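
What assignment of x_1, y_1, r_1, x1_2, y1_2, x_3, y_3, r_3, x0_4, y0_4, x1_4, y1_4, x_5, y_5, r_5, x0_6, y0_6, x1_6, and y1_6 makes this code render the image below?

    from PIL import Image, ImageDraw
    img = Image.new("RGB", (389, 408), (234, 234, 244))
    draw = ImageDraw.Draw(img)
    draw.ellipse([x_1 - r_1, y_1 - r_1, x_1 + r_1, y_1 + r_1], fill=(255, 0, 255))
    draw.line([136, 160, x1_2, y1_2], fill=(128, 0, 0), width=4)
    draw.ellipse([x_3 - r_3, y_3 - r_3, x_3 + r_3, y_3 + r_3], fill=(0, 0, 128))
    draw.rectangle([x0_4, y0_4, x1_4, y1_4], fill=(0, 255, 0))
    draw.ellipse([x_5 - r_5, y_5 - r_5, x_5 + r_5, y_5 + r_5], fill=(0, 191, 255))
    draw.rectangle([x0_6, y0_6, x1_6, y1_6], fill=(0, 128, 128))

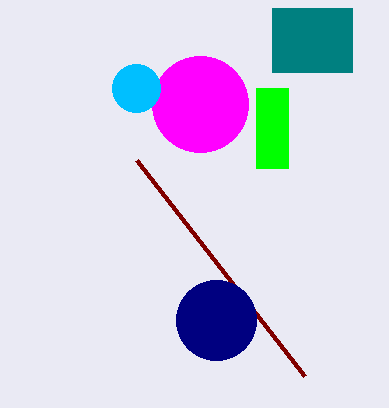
x_1 = 200
y_1 = 104
r_1 = 48
x1_2 = 304
y1_2 = 376
x_3 = 216
y_3 = 320
r_3 = 40
x0_4 = 256
y0_4 = 88
x1_4 = 288
y1_4 = 168
x_5 = 136
y_5 = 88
r_5 = 24
x0_6 = 272
y0_6 = 8
x1_6 = 352
y1_6 = 72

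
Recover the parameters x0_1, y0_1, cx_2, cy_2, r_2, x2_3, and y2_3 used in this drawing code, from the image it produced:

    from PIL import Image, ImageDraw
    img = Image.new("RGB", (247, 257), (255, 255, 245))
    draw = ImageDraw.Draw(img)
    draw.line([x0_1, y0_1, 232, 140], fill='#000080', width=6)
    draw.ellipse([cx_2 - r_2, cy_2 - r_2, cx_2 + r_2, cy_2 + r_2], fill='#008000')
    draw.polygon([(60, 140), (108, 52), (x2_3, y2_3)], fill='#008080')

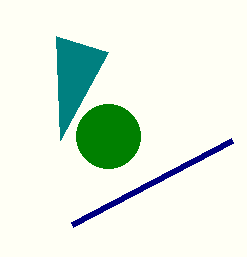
x0_1 = 72; y0_1 = 224; cx_2 = 108; cy_2 = 136; r_2 = 32; x2_3 = 56; y2_3 = 36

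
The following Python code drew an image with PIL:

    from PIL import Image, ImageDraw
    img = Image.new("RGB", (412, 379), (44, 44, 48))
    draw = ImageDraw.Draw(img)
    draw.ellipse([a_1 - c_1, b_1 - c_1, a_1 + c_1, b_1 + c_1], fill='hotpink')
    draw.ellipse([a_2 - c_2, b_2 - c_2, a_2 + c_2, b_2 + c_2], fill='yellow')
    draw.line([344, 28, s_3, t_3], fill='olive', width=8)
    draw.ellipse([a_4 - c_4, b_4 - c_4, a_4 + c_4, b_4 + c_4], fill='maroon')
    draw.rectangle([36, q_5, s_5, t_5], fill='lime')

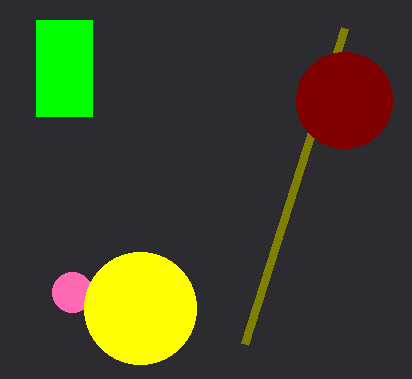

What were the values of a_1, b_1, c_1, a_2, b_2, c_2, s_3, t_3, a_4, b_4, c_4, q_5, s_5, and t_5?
a_1 = 72; b_1 = 292; c_1 = 20; a_2 = 140; b_2 = 308; c_2 = 56; s_3 = 244; t_3 = 344; a_4 = 344; b_4 = 100; c_4 = 48; q_5 = 20; s_5 = 92; t_5 = 116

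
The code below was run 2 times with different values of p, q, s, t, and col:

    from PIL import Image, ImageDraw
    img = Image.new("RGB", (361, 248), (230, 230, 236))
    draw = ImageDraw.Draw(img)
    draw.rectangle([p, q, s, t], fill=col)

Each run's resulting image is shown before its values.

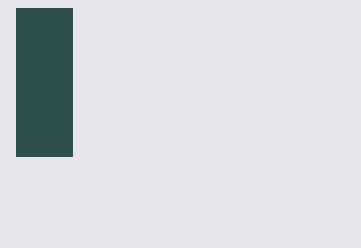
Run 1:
p = 16
q = 8
s = 72
t = 156
col = 'darkslategray'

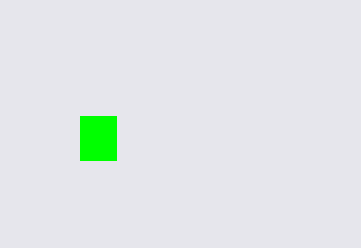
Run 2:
p = 80, q = 116, s = 116, t = 160, col = 'lime'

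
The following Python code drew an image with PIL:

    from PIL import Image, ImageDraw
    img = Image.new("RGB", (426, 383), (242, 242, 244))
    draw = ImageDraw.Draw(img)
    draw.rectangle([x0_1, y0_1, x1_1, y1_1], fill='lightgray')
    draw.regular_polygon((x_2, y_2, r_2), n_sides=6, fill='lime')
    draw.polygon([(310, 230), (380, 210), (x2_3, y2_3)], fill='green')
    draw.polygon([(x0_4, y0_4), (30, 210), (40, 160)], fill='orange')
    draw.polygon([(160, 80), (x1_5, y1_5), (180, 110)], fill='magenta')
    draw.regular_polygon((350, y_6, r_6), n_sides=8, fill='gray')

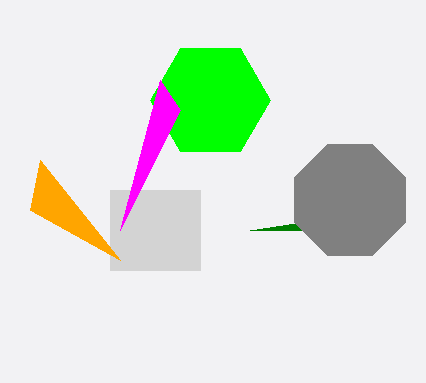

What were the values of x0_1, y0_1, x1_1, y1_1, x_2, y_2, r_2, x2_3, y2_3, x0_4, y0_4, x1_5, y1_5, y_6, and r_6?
x0_1 = 110
y0_1 = 190
x1_1 = 200
y1_1 = 270
x_2 = 210
y_2 = 100
r_2 = 60
x2_3 = 250
y2_3 = 230
x0_4 = 120
y0_4 = 260
x1_5 = 120
y1_5 = 230
y_6 = 200
r_6 = 60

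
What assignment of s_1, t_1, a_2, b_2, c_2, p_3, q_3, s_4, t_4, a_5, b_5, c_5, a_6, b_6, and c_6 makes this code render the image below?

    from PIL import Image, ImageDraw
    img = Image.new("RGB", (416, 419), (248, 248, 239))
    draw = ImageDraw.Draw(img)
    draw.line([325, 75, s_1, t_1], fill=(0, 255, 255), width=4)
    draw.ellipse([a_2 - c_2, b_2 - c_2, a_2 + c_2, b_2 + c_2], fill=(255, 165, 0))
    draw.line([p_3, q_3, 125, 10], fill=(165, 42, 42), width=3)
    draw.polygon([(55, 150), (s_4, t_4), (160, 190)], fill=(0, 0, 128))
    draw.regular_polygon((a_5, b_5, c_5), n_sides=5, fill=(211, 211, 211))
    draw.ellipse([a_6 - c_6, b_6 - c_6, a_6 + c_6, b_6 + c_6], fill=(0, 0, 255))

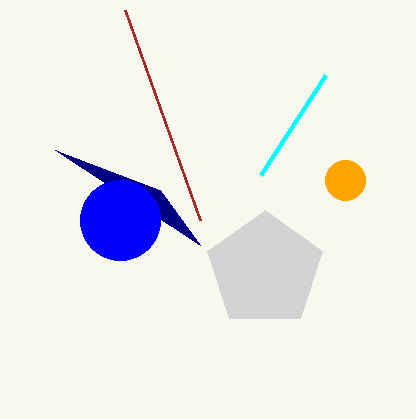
s_1 = 260; t_1 = 175; a_2 = 345; b_2 = 180; c_2 = 20; p_3 = 200; q_3 = 220; s_4 = 200; t_4 = 245; a_5 = 265; b_5 = 270; c_5 = 60; a_6 = 120; b_6 = 220; c_6 = 40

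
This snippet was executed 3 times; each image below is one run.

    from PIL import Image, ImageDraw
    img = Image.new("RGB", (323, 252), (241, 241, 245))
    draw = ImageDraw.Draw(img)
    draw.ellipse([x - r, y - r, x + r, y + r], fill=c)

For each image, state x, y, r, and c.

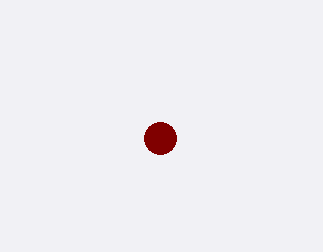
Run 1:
x = 160, y = 138, r = 16, c = 'maroon'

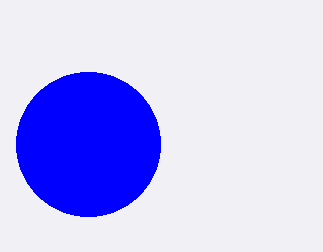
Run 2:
x = 88, y = 144, r = 72, c = 'blue'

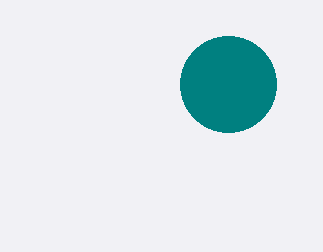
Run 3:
x = 228, y = 84, r = 48, c = 'teal'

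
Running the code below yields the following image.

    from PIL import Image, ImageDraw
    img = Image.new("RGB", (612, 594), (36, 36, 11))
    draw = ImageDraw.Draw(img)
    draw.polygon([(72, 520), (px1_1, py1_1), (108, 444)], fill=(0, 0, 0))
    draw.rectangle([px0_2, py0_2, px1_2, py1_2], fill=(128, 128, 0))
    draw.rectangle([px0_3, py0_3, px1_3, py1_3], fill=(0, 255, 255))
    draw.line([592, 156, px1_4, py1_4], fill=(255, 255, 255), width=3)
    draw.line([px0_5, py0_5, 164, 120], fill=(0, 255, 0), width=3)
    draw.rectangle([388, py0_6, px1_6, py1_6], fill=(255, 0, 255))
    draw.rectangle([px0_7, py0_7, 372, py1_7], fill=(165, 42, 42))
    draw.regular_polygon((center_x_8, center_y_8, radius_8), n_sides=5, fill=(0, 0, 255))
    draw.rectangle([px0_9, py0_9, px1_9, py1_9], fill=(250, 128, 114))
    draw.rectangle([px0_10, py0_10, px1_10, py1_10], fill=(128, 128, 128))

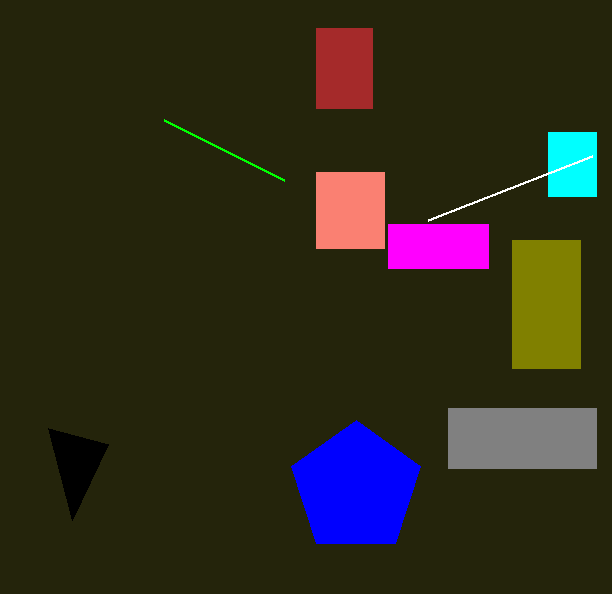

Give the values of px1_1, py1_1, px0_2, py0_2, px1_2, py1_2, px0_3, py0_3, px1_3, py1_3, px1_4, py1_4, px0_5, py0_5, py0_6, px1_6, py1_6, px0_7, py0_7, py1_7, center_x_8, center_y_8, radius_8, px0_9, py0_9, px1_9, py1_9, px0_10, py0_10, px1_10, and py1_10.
px1_1 = 48, py1_1 = 428, px0_2 = 512, py0_2 = 240, px1_2 = 580, py1_2 = 368, px0_3 = 548, py0_3 = 132, px1_3 = 596, py1_3 = 196, px1_4 = 428, py1_4 = 220, px0_5 = 284, py0_5 = 180, py0_6 = 224, px1_6 = 488, py1_6 = 268, px0_7 = 316, py0_7 = 28, py1_7 = 108, center_x_8 = 356, center_y_8 = 488, radius_8 = 68, px0_9 = 316, py0_9 = 172, px1_9 = 384, py1_9 = 248, px0_10 = 448, py0_10 = 408, px1_10 = 596, py1_10 = 468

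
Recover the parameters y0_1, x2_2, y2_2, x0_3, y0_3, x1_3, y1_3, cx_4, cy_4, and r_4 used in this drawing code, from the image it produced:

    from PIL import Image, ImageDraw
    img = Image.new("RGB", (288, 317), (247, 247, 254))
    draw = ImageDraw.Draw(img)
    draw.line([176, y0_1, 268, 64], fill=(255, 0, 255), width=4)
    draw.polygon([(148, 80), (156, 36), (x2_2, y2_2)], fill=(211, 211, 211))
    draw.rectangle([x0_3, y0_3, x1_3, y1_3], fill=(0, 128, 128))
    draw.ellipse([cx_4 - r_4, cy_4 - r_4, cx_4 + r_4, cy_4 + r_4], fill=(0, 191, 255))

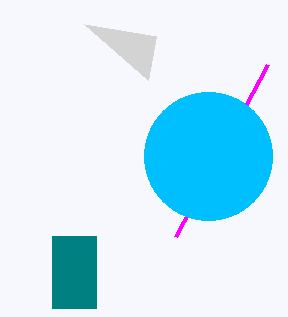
y0_1 = 236; x2_2 = 84; y2_2 = 24; x0_3 = 52; y0_3 = 236; x1_3 = 96; y1_3 = 308; cx_4 = 208; cy_4 = 156; r_4 = 64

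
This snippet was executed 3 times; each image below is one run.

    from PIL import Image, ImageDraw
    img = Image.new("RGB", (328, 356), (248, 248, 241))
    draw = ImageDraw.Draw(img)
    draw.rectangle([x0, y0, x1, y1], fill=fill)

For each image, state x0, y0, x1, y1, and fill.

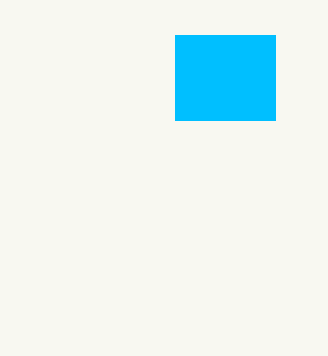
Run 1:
x0 = 175, y0 = 35, x1 = 275, y1 = 120, fill = 'deepskyblue'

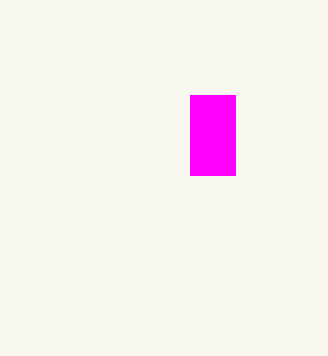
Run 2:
x0 = 190; y0 = 95; x1 = 235; y1 = 175; fill = 'magenta'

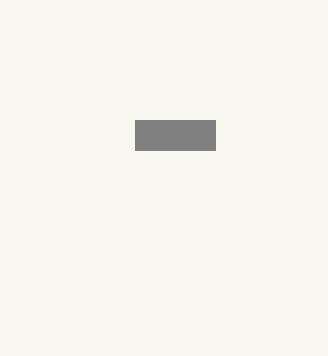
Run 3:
x0 = 135, y0 = 120, x1 = 215, y1 = 150, fill = 'gray'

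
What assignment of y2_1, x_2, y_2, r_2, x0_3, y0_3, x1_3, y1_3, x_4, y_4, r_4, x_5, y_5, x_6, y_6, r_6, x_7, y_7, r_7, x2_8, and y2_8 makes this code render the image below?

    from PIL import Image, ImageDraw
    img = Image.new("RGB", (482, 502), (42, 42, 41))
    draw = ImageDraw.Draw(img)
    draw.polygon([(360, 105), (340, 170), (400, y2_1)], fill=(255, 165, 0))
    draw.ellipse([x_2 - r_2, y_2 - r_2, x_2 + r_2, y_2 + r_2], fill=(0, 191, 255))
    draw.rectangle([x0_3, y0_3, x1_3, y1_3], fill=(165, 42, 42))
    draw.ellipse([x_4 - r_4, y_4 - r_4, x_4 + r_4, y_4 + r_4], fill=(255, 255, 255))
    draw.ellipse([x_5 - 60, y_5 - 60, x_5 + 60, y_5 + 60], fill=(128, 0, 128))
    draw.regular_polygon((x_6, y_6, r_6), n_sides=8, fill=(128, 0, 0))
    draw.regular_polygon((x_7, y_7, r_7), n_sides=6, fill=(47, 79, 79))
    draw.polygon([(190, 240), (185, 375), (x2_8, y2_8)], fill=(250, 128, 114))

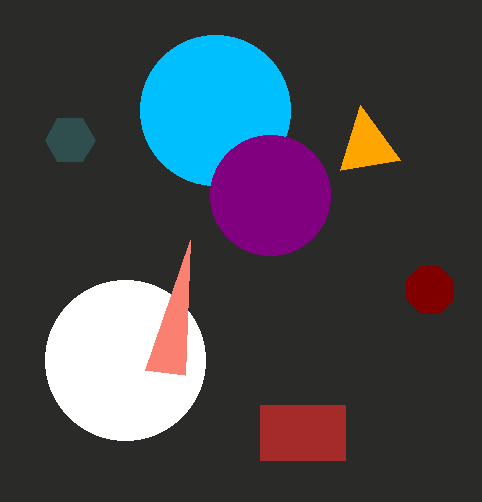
y2_1 = 160, x_2 = 215, y_2 = 110, r_2 = 75, x0_3 = 260, y0_3 = 405, x1_3 = 345, y1_3 = 460, x_4 = 125, y_4 = 360, r_4 = 80, x_5 = 270, y_5 = 195, x_6 = 430, y_6 = 290, r_6 = 25, x_7 = 70, y_7 = 140, r_7 = 25, x2_8 = 145, y2_8 = 370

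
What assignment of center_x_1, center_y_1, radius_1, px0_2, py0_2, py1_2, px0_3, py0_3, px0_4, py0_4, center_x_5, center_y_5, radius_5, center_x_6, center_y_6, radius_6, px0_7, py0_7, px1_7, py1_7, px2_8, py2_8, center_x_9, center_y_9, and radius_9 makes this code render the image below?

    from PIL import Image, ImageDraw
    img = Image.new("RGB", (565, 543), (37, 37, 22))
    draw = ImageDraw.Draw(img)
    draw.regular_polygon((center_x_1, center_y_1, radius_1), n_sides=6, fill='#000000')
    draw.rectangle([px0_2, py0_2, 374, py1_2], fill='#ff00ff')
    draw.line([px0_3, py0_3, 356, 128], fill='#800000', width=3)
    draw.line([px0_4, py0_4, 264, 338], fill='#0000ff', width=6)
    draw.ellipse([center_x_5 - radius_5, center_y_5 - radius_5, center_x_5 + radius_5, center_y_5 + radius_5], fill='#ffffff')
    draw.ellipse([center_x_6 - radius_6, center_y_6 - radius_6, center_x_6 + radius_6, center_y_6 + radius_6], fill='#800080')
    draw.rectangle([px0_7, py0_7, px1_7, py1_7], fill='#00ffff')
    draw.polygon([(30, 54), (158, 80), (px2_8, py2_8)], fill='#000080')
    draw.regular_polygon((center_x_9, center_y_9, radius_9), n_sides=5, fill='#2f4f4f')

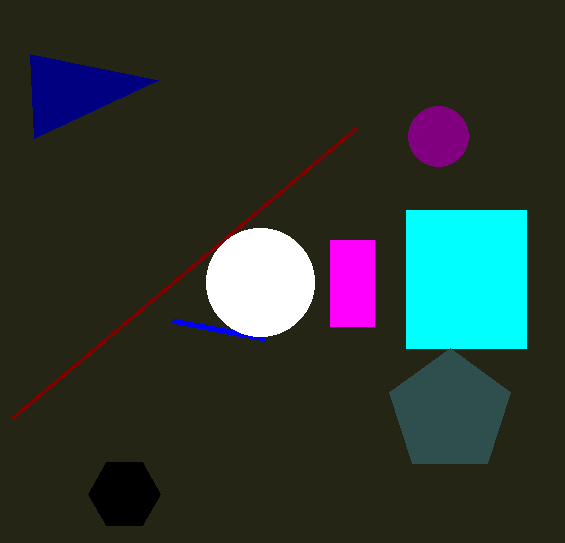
center_x_1 = 124
center_y_1 = 494
radius_1 = 36
px0_2 = 330
py0_2 = 240
py1_2 = 326
px0_3 = 12
py0_3 = 418
px0_4 = 172
py0_4 = 320
center_x_5 = 260
center_y_5 = 282
radius_5 = 54
center_x_6 = 438
center_y_6 = 136
radius_6 = 30
px0_7 = 406
py0_7 = 210
px1_7 = 526
py1_7 = 348
px2_8 = 34
py2_8 = 138
center_x_9 = 450
center_y_9 = 412
radius_9 = 64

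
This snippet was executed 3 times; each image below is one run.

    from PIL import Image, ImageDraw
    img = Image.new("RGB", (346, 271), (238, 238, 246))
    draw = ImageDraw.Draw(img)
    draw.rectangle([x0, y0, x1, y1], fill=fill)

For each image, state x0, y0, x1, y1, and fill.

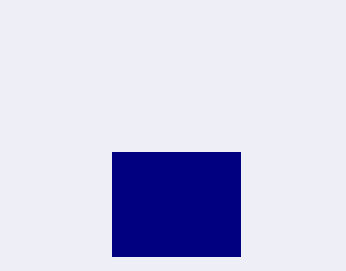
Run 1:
x0 = 112; y0 = 152; x1 = 240; y1 = 256; fill = 'navy'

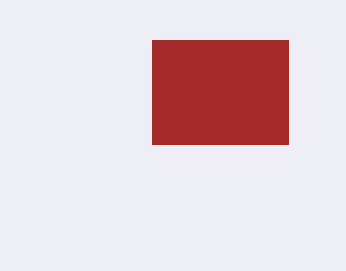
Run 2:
x0 = 152, y0 = 40, x1 = 288, y1 = 144, fill = 'brown'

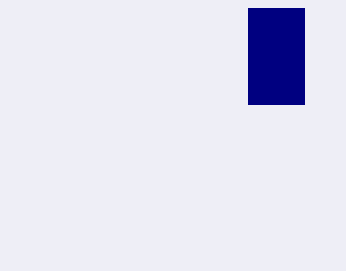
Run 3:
x0 = 248
y0 = 8
x1 = 304
y1 = 104
fill = 'navy'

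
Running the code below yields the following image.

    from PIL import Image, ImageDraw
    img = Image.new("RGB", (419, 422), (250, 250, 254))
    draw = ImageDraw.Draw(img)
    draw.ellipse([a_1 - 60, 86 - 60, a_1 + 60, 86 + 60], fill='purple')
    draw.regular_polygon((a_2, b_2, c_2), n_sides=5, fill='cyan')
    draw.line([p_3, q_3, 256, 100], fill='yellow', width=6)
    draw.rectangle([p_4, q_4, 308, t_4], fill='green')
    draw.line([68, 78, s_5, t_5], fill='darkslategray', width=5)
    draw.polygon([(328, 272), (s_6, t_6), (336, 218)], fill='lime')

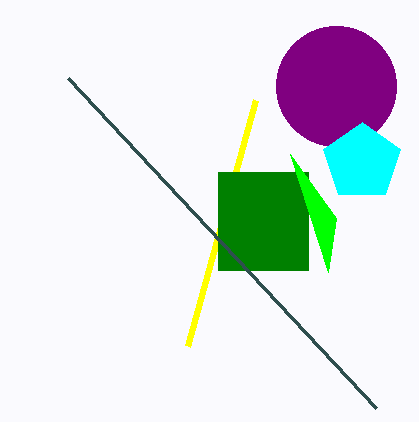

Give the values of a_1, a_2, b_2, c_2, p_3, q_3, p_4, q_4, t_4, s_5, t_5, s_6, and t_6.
a_1 = 336, a_2 = 362, b_2 = 162, c_2 = 40, p_3 = 188, q_3 = 346, p_4 = 218, q_4 = 172, t_4 = 270, s_5 = 376, t_5 = 408, s_6 = 290, t_6 = 154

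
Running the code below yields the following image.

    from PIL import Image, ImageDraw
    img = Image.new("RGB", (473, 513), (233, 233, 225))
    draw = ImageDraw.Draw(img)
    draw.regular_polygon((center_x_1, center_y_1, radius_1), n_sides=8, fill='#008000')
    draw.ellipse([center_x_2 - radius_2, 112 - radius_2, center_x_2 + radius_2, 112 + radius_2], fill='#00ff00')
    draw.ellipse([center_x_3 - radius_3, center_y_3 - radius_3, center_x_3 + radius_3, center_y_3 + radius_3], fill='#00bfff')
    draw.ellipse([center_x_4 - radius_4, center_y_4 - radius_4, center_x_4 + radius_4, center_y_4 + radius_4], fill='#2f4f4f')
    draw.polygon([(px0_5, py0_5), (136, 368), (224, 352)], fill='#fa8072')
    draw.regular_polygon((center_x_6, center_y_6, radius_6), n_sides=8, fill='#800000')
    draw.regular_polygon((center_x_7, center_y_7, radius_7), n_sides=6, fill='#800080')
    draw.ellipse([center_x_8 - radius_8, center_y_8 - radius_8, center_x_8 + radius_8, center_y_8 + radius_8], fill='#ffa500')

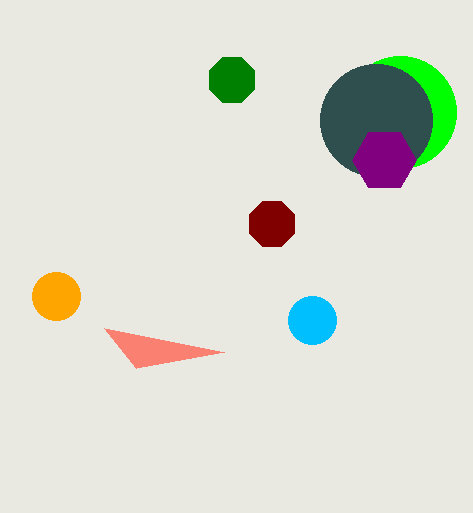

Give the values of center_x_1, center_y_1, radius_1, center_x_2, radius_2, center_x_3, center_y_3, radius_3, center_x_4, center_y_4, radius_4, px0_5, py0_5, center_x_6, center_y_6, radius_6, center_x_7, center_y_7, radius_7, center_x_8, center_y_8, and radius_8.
center_x_1 = 232, center_y_1 = 80, radius_1 = 24, center_x_2 = 400, radius_2 = 56, center_x_3 = 312, center_y_3 = 320, radius_3 = 24, center_x_4 = 376, center_y_4 = 120, radius_4 = 56, px0_5 = 104, py0_5 = 328, center_x_6 = 272, center_y_6 = 224, radius_6 = 24, center_x_7 = 384, center_y_7 = 160, radius_7 = 32, center_x_8 = 56, center_y_8 = 296, radius_8 = 24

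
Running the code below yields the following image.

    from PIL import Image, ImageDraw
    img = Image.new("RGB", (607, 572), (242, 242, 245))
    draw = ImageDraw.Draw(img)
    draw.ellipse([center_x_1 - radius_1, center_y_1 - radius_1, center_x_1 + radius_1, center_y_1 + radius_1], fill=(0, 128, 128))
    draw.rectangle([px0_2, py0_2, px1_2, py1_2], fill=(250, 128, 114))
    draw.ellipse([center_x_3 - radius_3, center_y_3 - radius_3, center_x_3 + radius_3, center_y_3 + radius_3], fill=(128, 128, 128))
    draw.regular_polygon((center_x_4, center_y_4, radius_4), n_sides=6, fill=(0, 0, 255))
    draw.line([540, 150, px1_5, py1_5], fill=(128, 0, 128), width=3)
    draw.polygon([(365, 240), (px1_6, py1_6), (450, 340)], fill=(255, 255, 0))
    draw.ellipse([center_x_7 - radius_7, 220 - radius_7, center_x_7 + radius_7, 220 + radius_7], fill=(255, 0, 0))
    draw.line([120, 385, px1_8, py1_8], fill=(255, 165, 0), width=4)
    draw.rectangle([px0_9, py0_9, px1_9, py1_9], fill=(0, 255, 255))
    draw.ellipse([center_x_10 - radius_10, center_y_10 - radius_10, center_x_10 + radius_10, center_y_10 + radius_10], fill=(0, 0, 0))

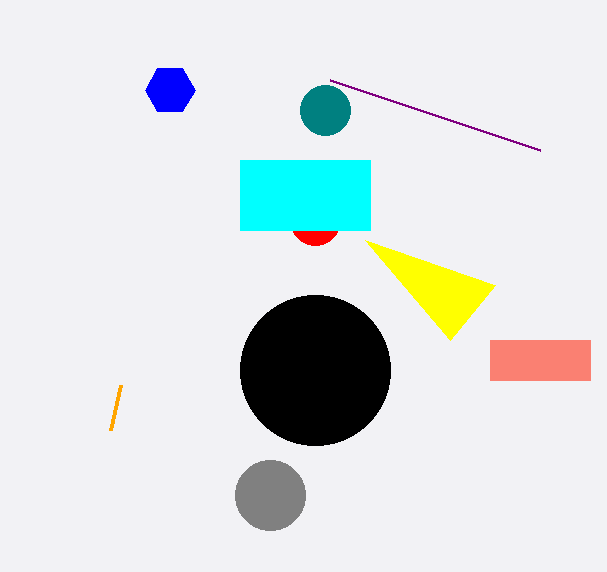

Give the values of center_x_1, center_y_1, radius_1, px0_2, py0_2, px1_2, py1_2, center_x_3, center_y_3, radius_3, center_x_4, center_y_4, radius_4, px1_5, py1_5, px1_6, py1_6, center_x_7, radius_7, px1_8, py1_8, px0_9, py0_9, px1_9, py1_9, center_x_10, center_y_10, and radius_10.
center_x_1 = 325
center_y_1 = 110
radius_1 = 25
px0_2 = 490
py0_2 = 340
px1_2 = 590
py1_2 = 380
center_x_3 = 270
center_y_3 = 495
radius_3 = 35
center_x_4 = 170
center_y_4 = 90
radius_4 = 25
px1_5 = 330
py1_5 = 80
px1_6 = 495
py1_6 = 285
center_x_7 = 315
radius_7 = 25
px1_8 = 110
py1_8 = 430
px0_9 = 240
py0_9 = 160
px1_9 = 370
py1_9 = 230
center_x_10 = 315
center_y_10 = 370
radius_10 = 75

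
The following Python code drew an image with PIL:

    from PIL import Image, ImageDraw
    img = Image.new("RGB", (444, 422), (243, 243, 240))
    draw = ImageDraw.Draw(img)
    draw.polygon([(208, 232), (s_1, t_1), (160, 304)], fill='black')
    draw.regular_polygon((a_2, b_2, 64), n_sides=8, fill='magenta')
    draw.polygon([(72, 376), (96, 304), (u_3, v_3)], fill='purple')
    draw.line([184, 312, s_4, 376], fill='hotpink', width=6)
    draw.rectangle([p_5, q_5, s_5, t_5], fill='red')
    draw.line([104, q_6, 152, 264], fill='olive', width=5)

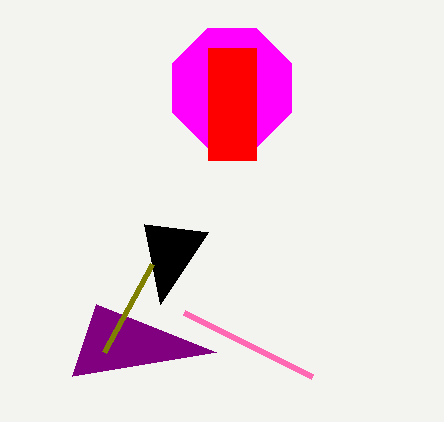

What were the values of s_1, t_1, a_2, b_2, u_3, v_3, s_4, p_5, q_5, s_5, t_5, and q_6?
s_1 = 144
t_1 = 224
a_2 = 232
b_2 = 88
u_3 = 216
v_3 = 352
s_4 = 312
p_5 = 208
q_5 = 48
s_5 = 256
t_5 = 160
q_6 = 352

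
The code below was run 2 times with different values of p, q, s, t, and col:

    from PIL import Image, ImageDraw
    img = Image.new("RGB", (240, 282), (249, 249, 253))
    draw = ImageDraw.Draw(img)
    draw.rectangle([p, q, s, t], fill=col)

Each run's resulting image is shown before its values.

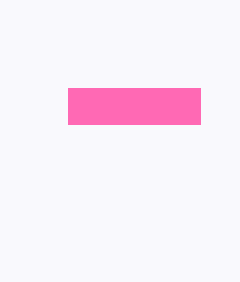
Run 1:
p = 68
q = 88
s = 200
t = 124
col = 'hotpink'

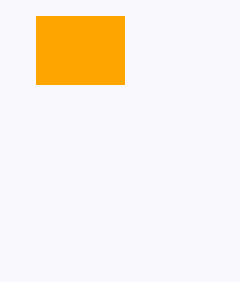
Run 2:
p = 36; q = 16; s = 124; t = 84; col = 'orange'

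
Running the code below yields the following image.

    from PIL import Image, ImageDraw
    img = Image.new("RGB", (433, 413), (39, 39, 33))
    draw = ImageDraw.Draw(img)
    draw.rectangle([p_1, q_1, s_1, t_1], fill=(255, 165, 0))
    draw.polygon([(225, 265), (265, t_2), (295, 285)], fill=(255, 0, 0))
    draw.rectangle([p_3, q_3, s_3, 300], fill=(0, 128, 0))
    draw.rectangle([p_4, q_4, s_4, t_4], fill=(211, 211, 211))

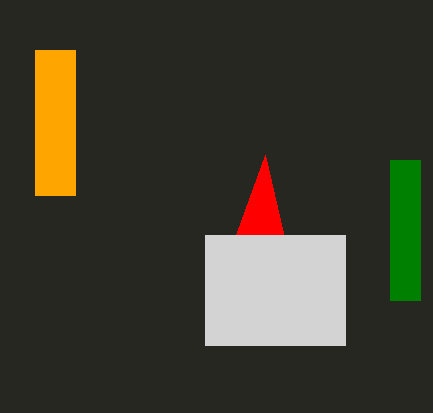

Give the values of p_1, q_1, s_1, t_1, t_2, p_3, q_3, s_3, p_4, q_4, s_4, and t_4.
p_1 = 35; q_1 = 50; s_1 = 75; t_1 = 195; t_2 = 155; p_3 = 390; q_3 = 160; s_3 = 420; p_4 = 205; q_4 = 235; s_4 = 345; t_4 = 345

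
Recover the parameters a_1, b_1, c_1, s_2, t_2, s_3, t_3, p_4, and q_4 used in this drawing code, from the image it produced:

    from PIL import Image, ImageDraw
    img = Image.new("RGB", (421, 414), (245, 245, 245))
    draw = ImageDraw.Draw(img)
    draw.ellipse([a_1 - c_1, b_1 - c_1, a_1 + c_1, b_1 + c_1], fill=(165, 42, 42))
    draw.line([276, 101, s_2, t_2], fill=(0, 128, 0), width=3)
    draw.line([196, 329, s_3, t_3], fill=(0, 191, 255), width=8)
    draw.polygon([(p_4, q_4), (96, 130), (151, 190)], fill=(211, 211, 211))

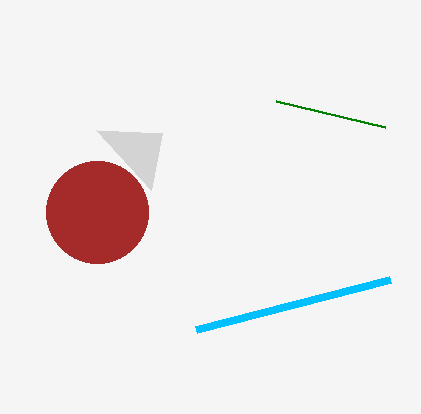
a_1 = 97, b_1 = 212, c_1 = 51, s_2 = 385, t_2 = 127, s_3 = 390, t_3 = 279, p_4 = 162, q_4 = 133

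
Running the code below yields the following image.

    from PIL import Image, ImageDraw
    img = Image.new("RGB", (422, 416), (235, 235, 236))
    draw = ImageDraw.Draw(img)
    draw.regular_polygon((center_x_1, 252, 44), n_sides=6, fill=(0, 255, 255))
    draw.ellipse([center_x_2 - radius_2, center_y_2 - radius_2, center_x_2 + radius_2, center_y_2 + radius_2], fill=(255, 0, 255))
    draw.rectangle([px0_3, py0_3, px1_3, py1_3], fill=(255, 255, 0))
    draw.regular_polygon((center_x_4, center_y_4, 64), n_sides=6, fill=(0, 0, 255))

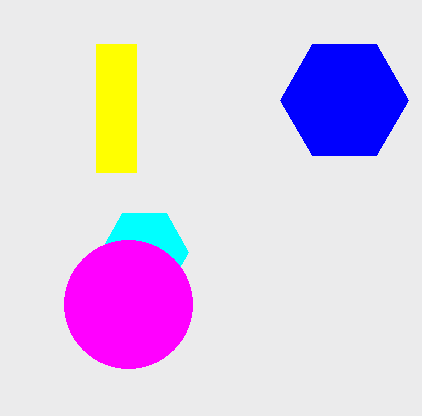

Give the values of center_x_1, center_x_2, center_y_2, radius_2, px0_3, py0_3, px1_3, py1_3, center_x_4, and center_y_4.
center_x_1 = 144, center_x_2 = 128, center_y_2 = 304, radius_2 = 64, px0_3 = 96, py0_3 = 44, px1_3 = 136, py1_3 = 172, center_x_4 = 344, center_y_4 = 100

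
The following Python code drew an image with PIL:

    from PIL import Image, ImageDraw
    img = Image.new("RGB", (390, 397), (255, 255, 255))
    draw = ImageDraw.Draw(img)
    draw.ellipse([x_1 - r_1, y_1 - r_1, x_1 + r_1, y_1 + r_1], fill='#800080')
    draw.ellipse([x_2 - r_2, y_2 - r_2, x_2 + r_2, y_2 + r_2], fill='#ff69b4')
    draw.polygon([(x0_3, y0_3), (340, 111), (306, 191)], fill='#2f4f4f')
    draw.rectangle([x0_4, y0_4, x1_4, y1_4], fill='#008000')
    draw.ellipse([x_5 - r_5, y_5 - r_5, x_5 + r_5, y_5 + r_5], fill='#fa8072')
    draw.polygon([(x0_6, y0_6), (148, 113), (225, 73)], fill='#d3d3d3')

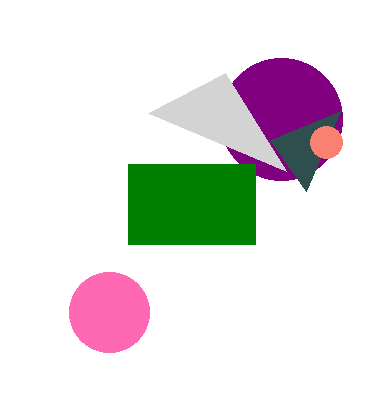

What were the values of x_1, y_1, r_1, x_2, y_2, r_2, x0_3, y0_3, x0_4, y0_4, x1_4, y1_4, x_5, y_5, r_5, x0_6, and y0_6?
x_1 = 281; y_1 = 119; r_1 = 61; x_2 = 109; y_2 = 312; r_2 = 40; x0_3 = 270; y0_3 = 140; x0_4 = 128; y0_4 = 164; x1_4 = 255; y1_4 = 244; x_5 = 326; y_5 = 142; r_5 = 16; x0_6 = 286; y0_6 = 171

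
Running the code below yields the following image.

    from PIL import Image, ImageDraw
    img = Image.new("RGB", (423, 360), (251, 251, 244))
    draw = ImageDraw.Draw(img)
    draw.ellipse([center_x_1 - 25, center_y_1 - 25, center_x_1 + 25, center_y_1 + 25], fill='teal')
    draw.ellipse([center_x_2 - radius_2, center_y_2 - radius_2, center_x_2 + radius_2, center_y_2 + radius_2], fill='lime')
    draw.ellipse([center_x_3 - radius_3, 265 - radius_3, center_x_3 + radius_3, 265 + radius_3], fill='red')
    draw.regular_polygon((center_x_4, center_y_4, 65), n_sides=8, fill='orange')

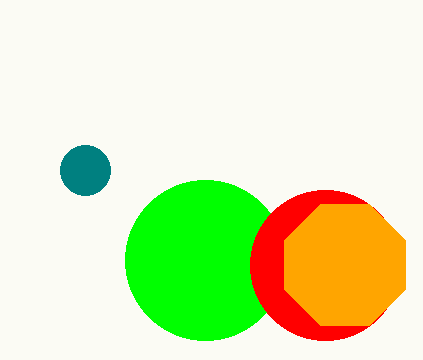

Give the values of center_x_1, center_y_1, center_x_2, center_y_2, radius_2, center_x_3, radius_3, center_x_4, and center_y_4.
center_x_1 = 85; center_y_1 = 170; center_x_2 = 205; center_y_2 = 260; radius_2 = 80; center_x_3 = 325; radius_3 = 75; center_x_4 = 345; center_y_4 = 265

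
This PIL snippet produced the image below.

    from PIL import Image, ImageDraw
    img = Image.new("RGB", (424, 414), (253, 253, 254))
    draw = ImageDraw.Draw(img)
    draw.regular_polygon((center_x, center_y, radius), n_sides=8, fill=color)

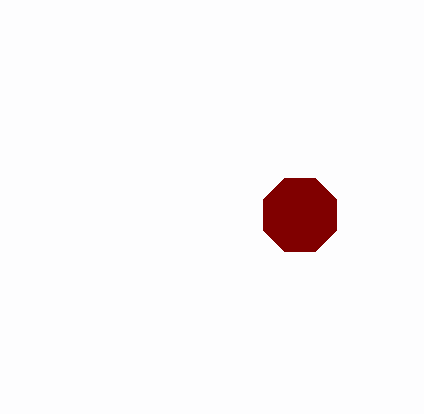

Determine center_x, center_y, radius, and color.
center_x = 300, center_y = 215, radius = 40, color = 'maroon'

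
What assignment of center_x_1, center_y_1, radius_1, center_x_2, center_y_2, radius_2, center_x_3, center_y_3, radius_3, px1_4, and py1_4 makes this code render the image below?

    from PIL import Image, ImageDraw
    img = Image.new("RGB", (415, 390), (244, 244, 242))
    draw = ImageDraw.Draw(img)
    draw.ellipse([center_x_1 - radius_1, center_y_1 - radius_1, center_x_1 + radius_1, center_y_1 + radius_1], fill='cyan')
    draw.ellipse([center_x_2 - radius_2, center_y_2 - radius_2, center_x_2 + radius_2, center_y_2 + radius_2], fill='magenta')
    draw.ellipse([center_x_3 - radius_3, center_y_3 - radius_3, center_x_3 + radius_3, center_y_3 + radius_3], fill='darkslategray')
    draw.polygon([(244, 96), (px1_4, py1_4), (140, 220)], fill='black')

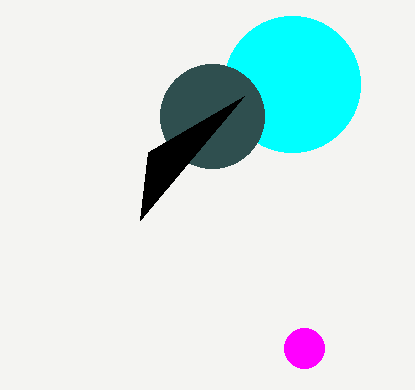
center_x_1 = 292, center_y_1 = 84, radius_1 = 68, center_x_2 = 304, center_y_2 = 348, radius_2 = 20, center_x_3 = 212, center_y_3 = 116, radius_3 = 52, px1_4 = 148, py1_4 = 152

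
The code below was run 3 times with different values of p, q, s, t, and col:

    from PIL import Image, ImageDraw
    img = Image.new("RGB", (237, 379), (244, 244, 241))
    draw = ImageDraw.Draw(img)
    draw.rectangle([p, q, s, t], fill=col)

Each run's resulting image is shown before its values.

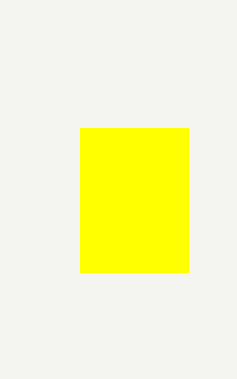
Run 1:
p = 80
q = 128
s = 188
t = 272
col = 'yellow'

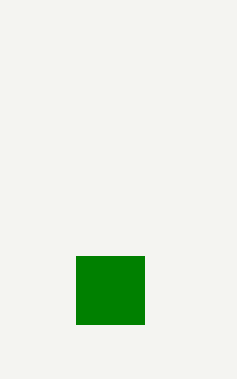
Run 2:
p = 76; q = 256; s = 144; t = 324; col = 'green'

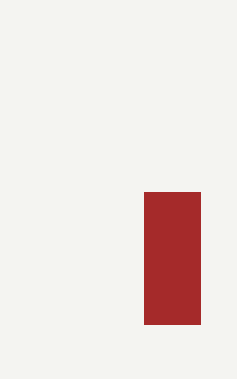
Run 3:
p = 144
q = 192
s = 200
t = 324
col = 'brown'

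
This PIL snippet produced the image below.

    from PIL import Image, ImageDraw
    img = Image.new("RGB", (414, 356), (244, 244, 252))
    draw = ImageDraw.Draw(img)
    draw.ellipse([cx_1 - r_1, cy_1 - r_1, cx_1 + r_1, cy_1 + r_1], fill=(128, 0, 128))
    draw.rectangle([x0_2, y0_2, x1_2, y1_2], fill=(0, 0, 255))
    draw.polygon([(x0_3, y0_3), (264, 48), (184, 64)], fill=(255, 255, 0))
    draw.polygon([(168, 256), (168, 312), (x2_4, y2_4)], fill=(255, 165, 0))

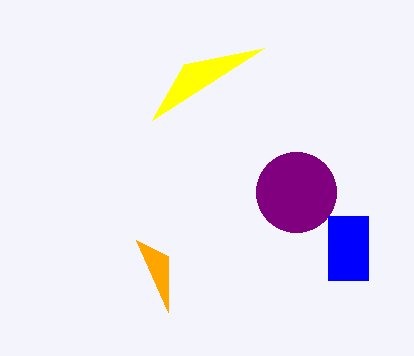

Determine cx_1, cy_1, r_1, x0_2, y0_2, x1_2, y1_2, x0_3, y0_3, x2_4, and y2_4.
cx_1 = 296, cy_1 = 192, r_1 = 40, x0_2 = 328, y0_2 = 216, x1_2 = 368, y1_2 = 280, x0_3 = 152, y0_3 = 120, x2_4 = 136, y2_4 = 240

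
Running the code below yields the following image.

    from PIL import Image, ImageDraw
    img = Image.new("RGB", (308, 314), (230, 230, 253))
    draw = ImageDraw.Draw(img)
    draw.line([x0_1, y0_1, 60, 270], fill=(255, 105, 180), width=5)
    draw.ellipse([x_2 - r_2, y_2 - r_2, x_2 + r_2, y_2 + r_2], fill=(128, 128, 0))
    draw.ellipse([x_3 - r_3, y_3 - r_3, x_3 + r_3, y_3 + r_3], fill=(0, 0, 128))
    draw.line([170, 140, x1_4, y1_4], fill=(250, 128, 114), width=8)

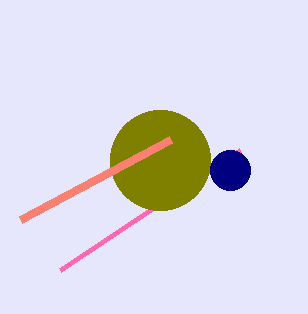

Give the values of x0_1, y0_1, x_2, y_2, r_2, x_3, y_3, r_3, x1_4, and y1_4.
x0_1 = 240, y0_1 = 150, x_2 = 160, y_2 = 160, r_2 = 50, x_3 = 230, y_3 = 170, r_3 = 20, x1_4 = 20, y1_4 = 220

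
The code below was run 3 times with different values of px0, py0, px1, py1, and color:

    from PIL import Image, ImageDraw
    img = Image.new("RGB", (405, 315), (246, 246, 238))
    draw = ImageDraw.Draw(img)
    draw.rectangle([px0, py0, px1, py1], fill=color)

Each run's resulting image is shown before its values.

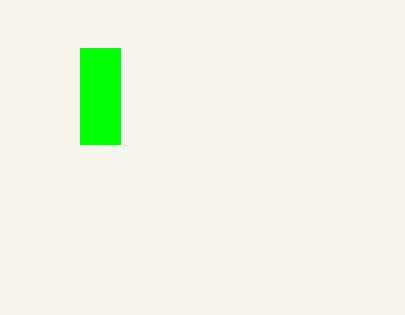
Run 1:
px0 = 80
py0 = 48
px1 = 120
py1 = 144
color = 'lime'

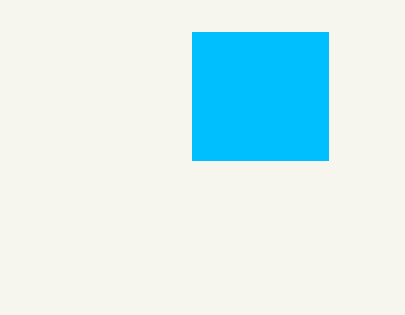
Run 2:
px0 = 192
py0 = 32
px1 = 328
py1 = 160
color = 'deepskyblue'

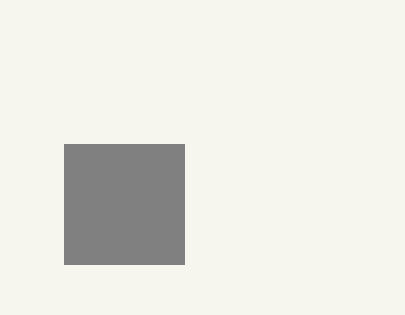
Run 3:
px0 = 64
py0 = 144
px1 = 184
py1 = 264
color = 'gray'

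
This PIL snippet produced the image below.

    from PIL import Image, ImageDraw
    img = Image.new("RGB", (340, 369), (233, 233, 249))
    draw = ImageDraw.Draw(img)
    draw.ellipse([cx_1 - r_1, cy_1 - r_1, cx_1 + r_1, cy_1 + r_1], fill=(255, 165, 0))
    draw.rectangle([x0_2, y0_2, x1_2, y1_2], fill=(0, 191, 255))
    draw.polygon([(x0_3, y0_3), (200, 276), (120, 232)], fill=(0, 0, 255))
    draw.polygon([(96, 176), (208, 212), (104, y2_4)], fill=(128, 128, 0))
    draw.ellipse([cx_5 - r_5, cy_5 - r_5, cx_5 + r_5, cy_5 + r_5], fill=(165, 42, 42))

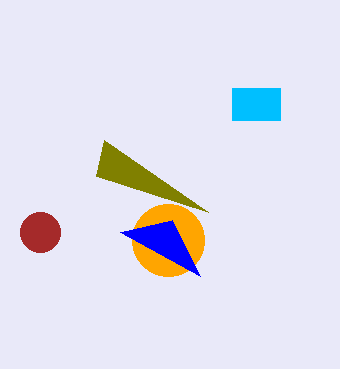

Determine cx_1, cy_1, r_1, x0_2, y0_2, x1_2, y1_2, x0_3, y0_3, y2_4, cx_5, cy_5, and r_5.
cx_1 = 168; cy_1 = 240; r_1 = 36; x0_2 = 232; y0_2 = 88; x1_2 = 280; y1_2 = 120; x0_3 = 172; y0_3 = 220; y2_4 = 140; cx_5 = 40; cy_5 = 232; r_5 = 20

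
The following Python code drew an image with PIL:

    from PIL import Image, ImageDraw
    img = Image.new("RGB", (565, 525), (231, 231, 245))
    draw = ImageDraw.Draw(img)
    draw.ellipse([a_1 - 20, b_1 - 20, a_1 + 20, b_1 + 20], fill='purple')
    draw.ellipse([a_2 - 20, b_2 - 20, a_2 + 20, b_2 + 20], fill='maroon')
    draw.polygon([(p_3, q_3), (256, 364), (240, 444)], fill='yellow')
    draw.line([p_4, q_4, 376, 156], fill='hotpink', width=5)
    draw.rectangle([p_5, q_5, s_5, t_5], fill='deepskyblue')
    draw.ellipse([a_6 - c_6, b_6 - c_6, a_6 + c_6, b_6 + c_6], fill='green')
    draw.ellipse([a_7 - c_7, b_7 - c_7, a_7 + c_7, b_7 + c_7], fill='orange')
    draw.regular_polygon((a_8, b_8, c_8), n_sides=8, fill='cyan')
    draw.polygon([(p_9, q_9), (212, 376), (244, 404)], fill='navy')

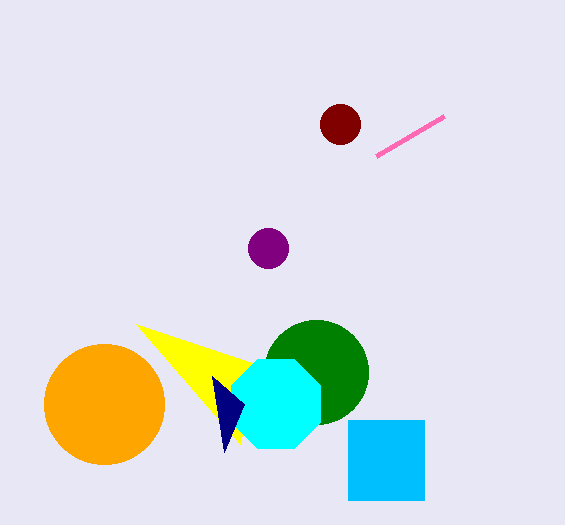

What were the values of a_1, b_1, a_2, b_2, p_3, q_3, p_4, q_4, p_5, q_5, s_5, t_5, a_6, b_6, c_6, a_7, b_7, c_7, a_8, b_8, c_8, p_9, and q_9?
a_1 = 268
b_1 = 248
a_2 = 340
b_2 = 124
p_3 = 136
q_3 = 324
p_4 = 444
q_4 = 116
p_5 = 348
q_5 = 420
s_5 = 424
t_5 = 500
a_6 = 316
b_6 = 372
c_6 = 52
a_7 = 104
b_7 = 404
c_7 = 60
a_8 = 276
b_8 = 404
c_8 = 48
p_9 = 224
q_9 = 452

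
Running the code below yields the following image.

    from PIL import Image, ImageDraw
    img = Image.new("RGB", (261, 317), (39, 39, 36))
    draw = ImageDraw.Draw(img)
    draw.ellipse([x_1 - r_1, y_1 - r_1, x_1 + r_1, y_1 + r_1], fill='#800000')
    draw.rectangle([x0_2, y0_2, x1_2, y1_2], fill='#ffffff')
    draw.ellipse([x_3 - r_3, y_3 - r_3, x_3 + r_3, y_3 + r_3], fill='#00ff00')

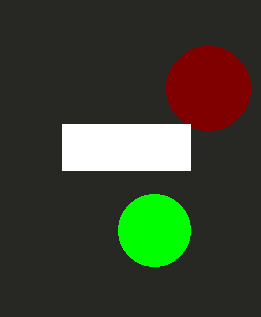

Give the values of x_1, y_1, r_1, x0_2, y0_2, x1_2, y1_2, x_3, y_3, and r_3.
x_1 = 208, y_1 = 88, r_1 = 42, x0_2 = 62, y0_2 = 124, x1_2 = 190, y1_2 = 170, x_3 = 154, y_3 = 230, r_3 = 36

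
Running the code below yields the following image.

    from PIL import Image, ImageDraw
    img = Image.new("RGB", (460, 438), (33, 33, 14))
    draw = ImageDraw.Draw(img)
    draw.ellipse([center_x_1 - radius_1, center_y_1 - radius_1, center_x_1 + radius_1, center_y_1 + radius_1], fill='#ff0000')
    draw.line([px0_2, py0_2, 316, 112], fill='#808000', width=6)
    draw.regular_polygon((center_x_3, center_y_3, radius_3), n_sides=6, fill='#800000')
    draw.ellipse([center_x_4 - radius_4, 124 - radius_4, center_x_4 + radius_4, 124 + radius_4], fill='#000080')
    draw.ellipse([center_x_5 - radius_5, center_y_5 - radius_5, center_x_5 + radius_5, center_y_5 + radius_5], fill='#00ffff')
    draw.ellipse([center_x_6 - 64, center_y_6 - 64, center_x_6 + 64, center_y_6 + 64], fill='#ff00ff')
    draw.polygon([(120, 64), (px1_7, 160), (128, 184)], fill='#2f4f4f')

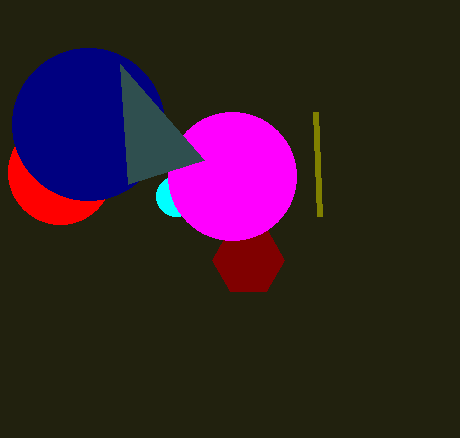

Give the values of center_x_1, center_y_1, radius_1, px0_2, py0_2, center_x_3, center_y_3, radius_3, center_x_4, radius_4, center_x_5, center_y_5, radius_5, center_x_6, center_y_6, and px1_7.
center_x_1 = 60; center_y_1 = 172; radius_1 = 52; px0_2 = 320; py0_2 = 216; center_x_3 = 248; center_y_3 = 260; radius_3 = 36; center_x_4 = 88; radius_4 = 76; center_x_5 = 176; center_y_5 = 196; radius_5 = 20; center_x_6 = 232; center_y_6 = 176; px1_7 = 204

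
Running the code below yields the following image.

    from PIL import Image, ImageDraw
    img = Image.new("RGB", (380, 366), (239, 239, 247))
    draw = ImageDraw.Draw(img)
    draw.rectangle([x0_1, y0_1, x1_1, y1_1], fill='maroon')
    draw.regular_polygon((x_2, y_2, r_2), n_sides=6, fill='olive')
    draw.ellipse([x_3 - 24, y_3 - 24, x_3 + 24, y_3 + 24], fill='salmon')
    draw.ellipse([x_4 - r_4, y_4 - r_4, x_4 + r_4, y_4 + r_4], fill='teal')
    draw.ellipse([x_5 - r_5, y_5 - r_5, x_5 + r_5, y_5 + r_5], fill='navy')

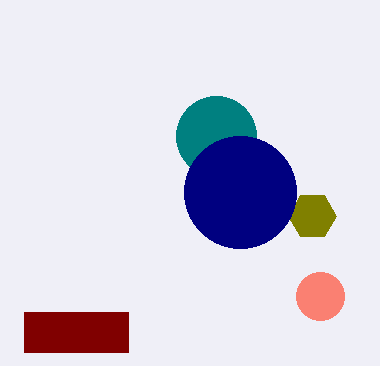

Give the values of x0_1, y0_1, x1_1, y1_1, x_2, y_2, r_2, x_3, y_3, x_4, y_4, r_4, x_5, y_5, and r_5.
x0_1 = 24
y0_1 = 312
x1_1 = 128
y1_1 = 352
x_2 = 312
y_2 = 216
r_2 = 24
x_3 = 320
y_3 = 296
x_4 = 216
y_4 = 136
r_4 = 40
x_5 = 240
y_5 = 192
r_5 = 56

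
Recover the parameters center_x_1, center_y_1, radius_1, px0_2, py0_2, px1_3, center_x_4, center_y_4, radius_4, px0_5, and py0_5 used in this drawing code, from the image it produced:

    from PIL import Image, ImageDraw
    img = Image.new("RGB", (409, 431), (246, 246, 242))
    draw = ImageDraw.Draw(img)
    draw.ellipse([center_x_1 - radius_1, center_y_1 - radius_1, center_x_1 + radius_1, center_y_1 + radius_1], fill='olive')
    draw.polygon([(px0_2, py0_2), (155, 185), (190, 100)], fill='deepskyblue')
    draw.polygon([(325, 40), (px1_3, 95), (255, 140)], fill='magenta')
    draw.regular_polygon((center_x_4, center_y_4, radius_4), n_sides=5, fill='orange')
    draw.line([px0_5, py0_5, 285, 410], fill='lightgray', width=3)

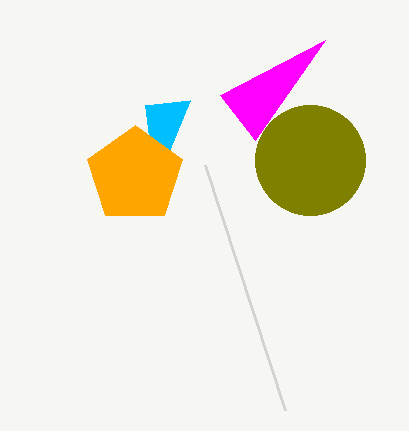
center_x_1 = 310, center_y_1 = 160, radius_1 = 55, px0_2 = 145, py0_2 = 105, px1_3 = 220, center_x_4 = 135, center_y_4 = 175, radius_4 = 50, px0_5 = 205, py0_5 = 165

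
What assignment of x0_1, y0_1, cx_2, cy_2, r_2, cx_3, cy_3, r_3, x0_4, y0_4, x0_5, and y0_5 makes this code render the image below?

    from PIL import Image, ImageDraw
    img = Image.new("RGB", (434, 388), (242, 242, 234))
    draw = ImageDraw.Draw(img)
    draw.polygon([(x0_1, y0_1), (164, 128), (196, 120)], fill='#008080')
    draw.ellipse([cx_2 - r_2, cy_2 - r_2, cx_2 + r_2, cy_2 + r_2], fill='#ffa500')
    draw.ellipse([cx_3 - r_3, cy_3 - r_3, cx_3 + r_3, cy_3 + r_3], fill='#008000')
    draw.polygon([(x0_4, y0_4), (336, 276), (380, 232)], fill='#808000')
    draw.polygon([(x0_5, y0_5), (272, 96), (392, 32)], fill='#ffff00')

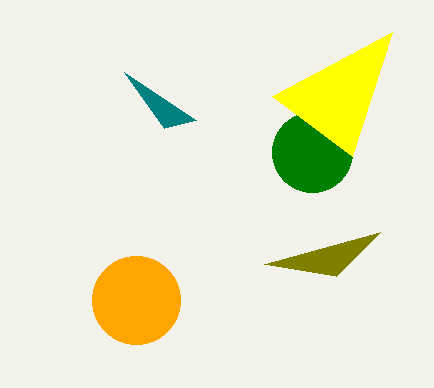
x0_1 = 124, y0_1 = 72, cx_2 = 136, cy_2 = 300, r_2 = 44, cx_3 = 312, cy_3 = 152, r_3 = 40, x0_4 = 264, y0_4 = 264, x0_5 = 352, y0_5 = 156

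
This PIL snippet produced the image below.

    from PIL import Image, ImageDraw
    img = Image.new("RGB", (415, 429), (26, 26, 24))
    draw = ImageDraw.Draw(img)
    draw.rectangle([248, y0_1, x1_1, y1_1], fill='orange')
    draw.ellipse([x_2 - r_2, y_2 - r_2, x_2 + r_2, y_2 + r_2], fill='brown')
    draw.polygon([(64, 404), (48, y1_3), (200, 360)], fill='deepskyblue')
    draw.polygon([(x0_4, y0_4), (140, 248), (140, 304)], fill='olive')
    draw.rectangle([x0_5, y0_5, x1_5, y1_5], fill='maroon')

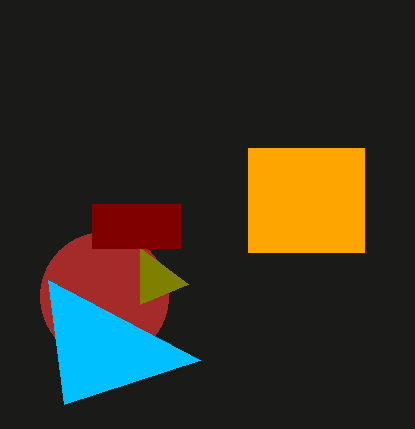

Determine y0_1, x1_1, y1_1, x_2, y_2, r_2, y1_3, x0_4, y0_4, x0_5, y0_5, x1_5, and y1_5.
y0_1 = 148, x1_1 = 364, y1_1 = 252, x_2 = 104, y_2 = 296, r_2 = 64, y1_3 = 280, x0_4 = 188, y0_4 = 284, x0_5 = 92, y0_5 = 204, x1_5 = 180, y1_5 = 248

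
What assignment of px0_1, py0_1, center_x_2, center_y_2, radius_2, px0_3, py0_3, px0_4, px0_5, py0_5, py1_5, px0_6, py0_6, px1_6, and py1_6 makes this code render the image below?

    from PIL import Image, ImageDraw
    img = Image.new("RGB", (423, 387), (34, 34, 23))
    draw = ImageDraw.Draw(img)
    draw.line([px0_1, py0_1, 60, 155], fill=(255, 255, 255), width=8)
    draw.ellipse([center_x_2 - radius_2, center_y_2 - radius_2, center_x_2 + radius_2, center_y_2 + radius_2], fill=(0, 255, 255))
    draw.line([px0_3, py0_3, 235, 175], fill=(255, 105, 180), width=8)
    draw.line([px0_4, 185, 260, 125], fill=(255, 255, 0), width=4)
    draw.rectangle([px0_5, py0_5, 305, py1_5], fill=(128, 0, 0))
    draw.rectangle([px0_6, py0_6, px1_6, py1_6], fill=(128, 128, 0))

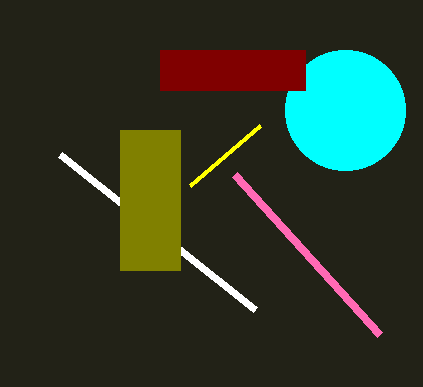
px0_1 = 255; py0_1 = 310; center_x_2 = 345; center_y_2 = 110; radius_2 = 60; px0_3 = 380; py0_3 = 335; px0_4 = 190; px0_5 = 160; py0_5 = 50; py1_5 = 90; px0_6 = 120; py0_6 = 130; px1_6 = 180; py1_6 = 270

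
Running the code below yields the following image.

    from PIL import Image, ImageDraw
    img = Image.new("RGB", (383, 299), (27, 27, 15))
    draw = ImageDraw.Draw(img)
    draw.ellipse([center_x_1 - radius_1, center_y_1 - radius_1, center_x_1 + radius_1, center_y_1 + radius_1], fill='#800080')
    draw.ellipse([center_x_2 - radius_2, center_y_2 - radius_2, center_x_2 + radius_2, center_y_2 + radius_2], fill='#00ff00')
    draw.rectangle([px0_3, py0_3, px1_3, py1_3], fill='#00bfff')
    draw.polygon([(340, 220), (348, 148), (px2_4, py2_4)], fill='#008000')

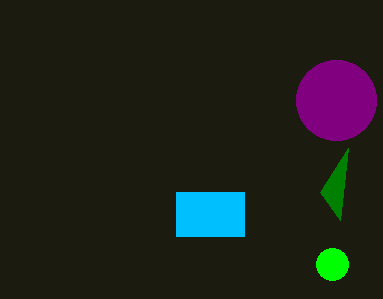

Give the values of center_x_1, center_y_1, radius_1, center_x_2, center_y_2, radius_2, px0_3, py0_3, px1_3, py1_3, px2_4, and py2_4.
center_x_1 = 336
center_y_1 = 100
radius_1 = 40
center_x_2 = 332
center_y_2 = 264
radius_2 = 16
px0_3 = 176
py0_3 = 192
px1_3 = 244
py1_3 = 236
px2_4 = 320
py2_4 = 192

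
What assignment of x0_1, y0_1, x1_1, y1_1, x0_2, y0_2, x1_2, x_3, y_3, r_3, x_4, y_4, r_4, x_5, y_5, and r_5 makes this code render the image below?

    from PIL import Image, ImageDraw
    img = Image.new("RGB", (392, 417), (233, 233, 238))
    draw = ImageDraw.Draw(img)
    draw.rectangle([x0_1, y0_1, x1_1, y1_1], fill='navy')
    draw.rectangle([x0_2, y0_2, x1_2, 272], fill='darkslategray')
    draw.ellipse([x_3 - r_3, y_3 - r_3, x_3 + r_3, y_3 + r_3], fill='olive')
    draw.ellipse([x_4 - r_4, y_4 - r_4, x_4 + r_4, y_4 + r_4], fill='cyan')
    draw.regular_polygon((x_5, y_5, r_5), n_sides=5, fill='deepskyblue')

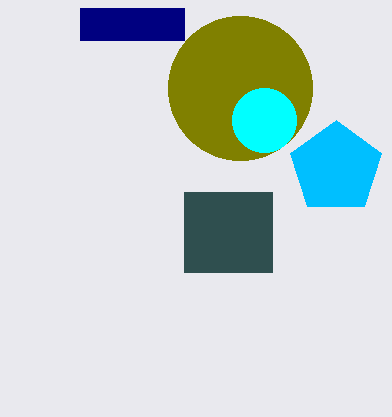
x0_1 = 80; y0_1 = 8; x1_1 = 184; y1_1 = 40; x0_2 = 184; y0_2 = 192; x1_2 = 272; x_3 = 240; y_3 = 88; r_3 = 72; x_4 = 264; y_4 = 120; r_4 = 32; x_5 = 336; y_5 = 168; r_5 = 48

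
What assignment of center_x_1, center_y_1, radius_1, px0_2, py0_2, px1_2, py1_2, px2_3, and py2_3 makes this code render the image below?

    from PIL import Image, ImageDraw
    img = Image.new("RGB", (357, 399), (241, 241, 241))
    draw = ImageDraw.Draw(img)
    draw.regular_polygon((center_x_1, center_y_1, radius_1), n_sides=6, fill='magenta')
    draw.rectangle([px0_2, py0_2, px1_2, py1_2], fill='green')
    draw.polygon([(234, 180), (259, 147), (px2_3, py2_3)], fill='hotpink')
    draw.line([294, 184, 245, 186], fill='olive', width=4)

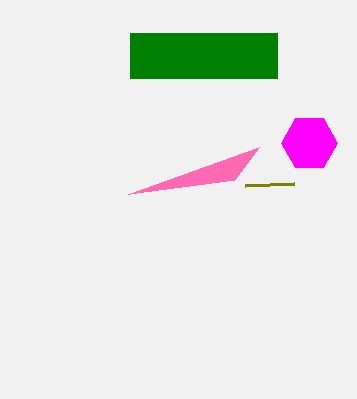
center_x_1 = 309, center_y_1 = 143, radius_1 = 28, px0_2 = 130, py0_2 = 33, px1_2 = 277, py1_2 = 78, px2_3 = 128, py2_3 = 194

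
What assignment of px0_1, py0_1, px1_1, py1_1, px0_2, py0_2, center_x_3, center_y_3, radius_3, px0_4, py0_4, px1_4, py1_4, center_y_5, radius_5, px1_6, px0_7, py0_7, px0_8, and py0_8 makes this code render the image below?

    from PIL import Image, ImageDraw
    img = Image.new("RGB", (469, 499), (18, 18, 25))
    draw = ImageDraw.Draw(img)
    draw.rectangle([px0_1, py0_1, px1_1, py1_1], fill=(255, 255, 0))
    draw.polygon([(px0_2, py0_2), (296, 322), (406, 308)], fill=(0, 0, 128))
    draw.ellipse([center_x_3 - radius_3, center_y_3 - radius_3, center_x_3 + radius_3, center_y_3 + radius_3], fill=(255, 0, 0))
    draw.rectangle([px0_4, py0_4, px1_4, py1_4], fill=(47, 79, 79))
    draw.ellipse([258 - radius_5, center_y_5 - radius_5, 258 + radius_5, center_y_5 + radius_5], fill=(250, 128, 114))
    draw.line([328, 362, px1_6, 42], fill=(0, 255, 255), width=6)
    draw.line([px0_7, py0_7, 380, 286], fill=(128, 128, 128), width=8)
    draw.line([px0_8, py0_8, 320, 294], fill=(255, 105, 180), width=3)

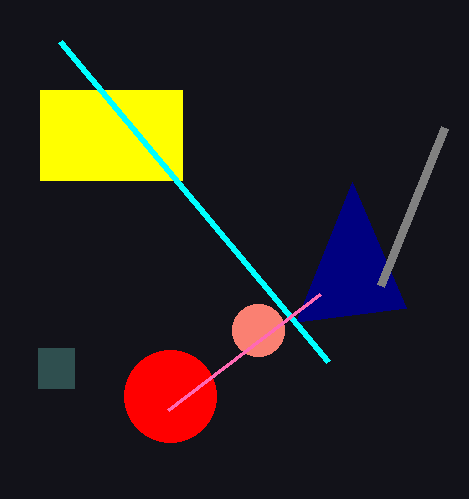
px0_1 = 40; py0_1 = 90; px1_1 = 182; py1_1 = 180; px0_2 = 352; py0_2 = 182; center_x_3 = 170; center_y_3 = 396; radius_3 = 46; px0_4 = 38; py0_4 = 348; px1_4 = 74; py1_4 = 388; center_y_5 = 330; radius_5 = 26; px1_6 = 60; px0_7 = 444; py0_7 = 128; px0_8 = 168; py0_8 = 410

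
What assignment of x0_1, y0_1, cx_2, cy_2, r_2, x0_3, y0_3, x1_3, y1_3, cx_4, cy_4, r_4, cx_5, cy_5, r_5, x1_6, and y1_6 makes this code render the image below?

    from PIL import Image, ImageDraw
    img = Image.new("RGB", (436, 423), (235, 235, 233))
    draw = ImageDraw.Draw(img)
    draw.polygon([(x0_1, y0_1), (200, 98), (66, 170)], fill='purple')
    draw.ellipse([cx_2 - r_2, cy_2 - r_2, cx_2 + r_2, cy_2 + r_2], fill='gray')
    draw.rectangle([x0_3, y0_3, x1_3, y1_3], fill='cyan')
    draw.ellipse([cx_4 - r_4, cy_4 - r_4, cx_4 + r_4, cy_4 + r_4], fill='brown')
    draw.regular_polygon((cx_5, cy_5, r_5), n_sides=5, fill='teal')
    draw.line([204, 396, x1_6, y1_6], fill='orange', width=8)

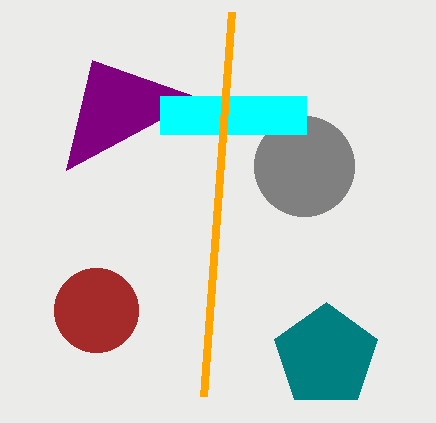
x0_1 = 92; y0_1 = 60; cx_2 = 304; cy_2 = 166; r_2 = 50; x0_3 = 160; y0_3 = 96; x1_3 = 306; y1_3 = 134; cx_4 = 96; cy_4 = 310; r_4 = 42; cx_5 = 326; cy_5 = 356; r_5 = 54; x1_6 = 232; y1_6 = 12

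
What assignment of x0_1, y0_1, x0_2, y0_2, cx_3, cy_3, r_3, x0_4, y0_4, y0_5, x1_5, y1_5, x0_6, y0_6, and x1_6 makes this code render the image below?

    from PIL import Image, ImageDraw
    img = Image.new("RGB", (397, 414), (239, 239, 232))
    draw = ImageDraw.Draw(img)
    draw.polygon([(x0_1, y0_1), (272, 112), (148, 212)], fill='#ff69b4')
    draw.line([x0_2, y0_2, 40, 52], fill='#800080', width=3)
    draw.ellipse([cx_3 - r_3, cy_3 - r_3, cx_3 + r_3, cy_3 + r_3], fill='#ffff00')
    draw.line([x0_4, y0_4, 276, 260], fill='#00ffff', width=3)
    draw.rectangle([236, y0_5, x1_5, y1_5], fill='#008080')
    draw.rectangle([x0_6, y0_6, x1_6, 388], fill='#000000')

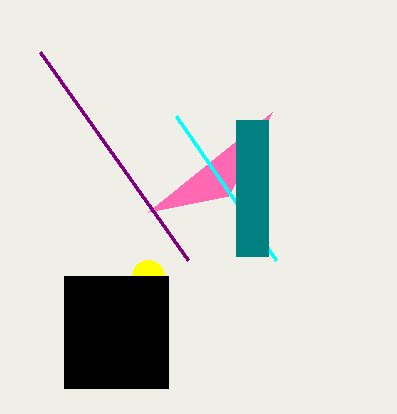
x0_1 = 228
y0_1 = 196
x0_2 = 188
y0_2 = 260
cx_3 = 148
cy_3 = 276
r_3 = 16
x0_4 = 176
y0_4 = 116
y0_5 = 120
x1_5 = 268
y1_5 = 256
x0_6 = 64
y0_6 = 276
x1_6 = 168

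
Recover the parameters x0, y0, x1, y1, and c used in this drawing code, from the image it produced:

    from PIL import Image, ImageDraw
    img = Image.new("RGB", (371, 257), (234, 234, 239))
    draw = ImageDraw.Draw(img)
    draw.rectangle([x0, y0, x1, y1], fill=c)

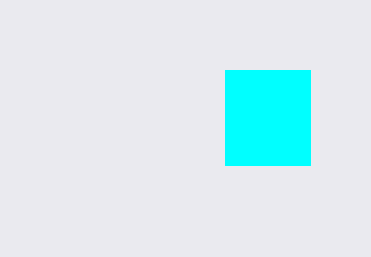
x0 = 225
y0 = 70
x1 = 310
y1 = 165
c = 'cyan'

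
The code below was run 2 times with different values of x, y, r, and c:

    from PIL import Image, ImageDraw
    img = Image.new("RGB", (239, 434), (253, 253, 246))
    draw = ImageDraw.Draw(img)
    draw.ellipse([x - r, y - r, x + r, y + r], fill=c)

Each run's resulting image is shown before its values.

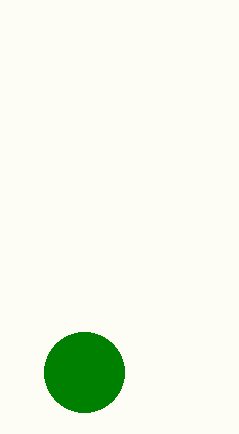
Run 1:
x = 84, y = 372, r = 40, c = 'green'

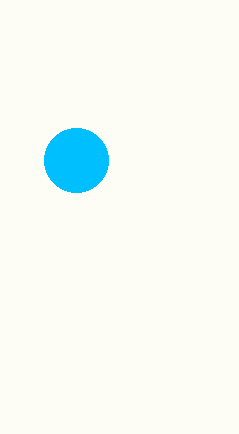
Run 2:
x = 76, y = 160, r = 32, c = 'deepskyblue'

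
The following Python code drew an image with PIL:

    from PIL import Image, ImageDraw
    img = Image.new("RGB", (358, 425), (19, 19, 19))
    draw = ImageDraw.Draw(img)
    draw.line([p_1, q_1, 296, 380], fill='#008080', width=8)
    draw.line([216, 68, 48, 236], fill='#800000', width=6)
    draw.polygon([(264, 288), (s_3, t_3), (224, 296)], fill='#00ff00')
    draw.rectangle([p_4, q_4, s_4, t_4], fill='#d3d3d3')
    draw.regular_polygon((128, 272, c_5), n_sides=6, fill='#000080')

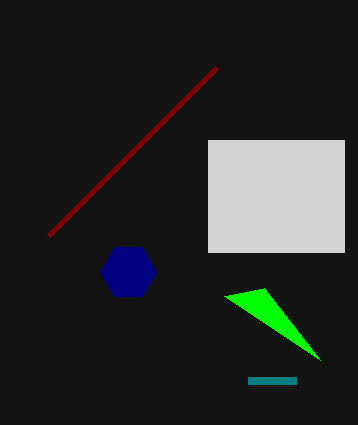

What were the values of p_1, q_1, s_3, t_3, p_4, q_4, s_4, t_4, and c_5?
p_1 = 248
q_1 = 380
s_3 = 320
t_3 = 360
p_4 = 208
q_4 = 140
s_4 = 344
t_4 = 252
c_5 = 28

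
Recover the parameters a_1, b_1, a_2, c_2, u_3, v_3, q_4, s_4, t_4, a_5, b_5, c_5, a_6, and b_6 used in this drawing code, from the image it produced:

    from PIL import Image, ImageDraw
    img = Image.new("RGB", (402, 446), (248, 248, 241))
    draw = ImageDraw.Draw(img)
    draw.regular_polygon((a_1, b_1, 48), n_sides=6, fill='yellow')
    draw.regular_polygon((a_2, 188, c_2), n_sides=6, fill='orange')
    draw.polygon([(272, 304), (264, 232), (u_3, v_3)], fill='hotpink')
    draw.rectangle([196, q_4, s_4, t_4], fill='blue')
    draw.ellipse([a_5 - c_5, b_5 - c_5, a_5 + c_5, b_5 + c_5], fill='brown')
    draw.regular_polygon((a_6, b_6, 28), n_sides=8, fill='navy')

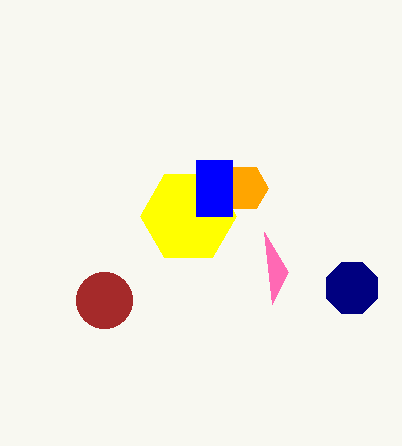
a_1 = 188
b_1 = 216
a_2 = 244
c_2 = 24
u_3 = 288
v_3 = 272
q_4 = 160
s_4 = 232
t_4 = 216
a_5 = 104
b_5 = 300
c_5 = 28
a_6 = 352
b_6 = 288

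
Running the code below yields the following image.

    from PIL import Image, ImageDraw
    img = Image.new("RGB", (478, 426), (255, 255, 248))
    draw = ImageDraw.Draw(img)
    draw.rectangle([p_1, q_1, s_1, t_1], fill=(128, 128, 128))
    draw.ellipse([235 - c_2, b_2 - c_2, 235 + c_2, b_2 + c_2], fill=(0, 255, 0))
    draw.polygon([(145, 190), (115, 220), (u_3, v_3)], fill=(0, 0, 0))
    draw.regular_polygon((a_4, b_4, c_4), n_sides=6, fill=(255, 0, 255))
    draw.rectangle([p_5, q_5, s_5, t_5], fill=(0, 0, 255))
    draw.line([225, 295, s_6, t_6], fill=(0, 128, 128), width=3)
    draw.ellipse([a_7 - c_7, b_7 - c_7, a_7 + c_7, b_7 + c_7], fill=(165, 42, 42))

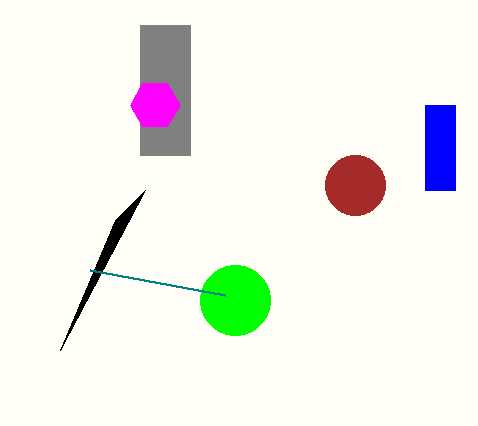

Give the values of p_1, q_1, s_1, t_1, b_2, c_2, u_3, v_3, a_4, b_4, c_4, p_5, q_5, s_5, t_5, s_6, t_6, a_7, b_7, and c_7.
p_1 = 140; q_1 = 25; s_1 = 190; t_1 = 155; b_2 = 300; c_2 = 35; u_3 = 60; v_3 = 350; a_4 = 155; b_4 = 105; c_4 = 25; p_5 = 425; q_5 = 105; s_5 = 455; t_5 = 190; s_6 = 90; t_6 = 270; a_7 = 355; b_7 = 185; c_7 = 30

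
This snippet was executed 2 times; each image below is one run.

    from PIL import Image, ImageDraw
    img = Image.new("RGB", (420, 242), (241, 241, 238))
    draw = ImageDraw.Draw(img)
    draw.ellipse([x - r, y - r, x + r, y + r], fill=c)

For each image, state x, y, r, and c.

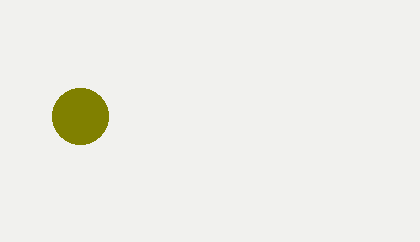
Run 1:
x = 80
y = 116
r = 28
c = 'olive'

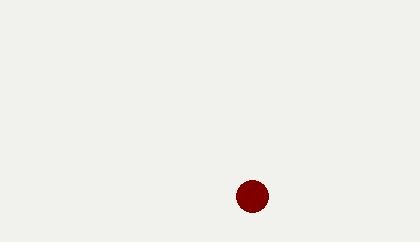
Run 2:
x = 252; y = 196; r = 16; c = 'maroon'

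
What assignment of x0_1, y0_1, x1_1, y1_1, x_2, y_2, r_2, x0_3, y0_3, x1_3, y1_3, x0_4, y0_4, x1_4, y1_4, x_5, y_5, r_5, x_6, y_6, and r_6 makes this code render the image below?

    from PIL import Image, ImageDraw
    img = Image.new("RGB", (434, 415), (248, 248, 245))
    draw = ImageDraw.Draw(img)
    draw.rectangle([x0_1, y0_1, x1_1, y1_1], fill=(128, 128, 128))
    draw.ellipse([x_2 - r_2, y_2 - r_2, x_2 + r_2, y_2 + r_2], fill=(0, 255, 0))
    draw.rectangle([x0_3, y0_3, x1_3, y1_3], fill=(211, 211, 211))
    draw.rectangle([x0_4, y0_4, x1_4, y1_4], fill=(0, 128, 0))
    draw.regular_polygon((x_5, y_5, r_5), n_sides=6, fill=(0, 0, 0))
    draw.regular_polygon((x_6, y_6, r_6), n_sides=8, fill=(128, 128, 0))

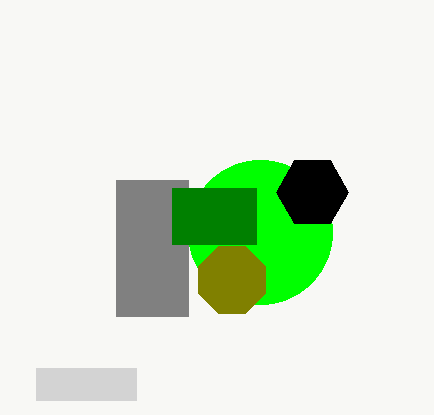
x0_1 = 116; y0_1 = 180; x1_1 = 188; y1_1 = 316; x_2 = 260; y_2 = 232; r_2 = 72; x0_3 = 36; y0_3 = 368; x1_3 = 136; y1_3 = 400; x0_4 = 172; y0_4 = 188; x1_4 = 256; y1_4 = 244; x_5 = 312; y_5 = 192; r_5 = 36; x_6 = 232; y_6 = 280; r_6 = 36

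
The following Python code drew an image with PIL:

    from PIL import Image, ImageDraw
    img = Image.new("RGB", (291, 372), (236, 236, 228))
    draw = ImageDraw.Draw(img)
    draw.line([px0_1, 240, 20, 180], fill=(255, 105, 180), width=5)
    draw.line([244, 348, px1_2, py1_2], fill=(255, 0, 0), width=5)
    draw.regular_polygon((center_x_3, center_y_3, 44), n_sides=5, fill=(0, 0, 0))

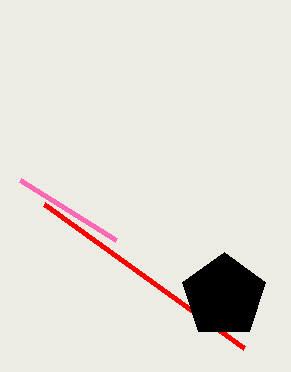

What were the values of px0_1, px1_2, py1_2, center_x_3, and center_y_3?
px0_1 = 116, px1_2 = 44, py1_2 = 204, center_x_3 = 224, center_y_3 = 296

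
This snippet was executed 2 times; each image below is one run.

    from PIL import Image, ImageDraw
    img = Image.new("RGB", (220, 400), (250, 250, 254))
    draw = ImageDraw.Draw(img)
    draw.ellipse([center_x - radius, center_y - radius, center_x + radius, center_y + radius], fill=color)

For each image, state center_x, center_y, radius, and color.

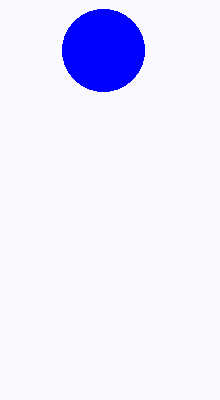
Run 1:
center_x = 103; center_y = 50; radius = 41; color = 'blue'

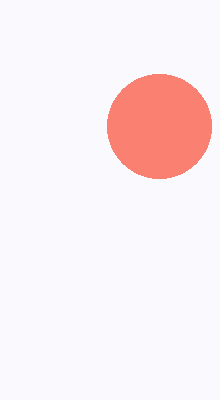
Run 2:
center_x = 159, center_y = 126, radius = 52, color = 'salmon'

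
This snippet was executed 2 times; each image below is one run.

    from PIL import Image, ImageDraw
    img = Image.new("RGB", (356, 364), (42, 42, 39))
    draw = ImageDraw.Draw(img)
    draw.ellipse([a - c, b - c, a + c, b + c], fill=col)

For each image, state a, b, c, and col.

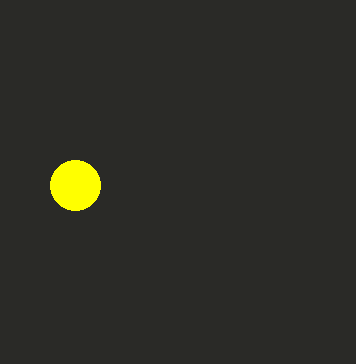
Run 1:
a = 75
b = 185
c = 25
col = 'yellow'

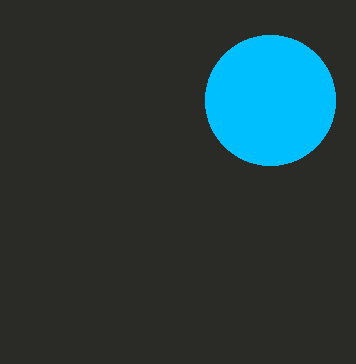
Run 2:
a = 270; b = 100; c = 65; col = 'deepskyblue'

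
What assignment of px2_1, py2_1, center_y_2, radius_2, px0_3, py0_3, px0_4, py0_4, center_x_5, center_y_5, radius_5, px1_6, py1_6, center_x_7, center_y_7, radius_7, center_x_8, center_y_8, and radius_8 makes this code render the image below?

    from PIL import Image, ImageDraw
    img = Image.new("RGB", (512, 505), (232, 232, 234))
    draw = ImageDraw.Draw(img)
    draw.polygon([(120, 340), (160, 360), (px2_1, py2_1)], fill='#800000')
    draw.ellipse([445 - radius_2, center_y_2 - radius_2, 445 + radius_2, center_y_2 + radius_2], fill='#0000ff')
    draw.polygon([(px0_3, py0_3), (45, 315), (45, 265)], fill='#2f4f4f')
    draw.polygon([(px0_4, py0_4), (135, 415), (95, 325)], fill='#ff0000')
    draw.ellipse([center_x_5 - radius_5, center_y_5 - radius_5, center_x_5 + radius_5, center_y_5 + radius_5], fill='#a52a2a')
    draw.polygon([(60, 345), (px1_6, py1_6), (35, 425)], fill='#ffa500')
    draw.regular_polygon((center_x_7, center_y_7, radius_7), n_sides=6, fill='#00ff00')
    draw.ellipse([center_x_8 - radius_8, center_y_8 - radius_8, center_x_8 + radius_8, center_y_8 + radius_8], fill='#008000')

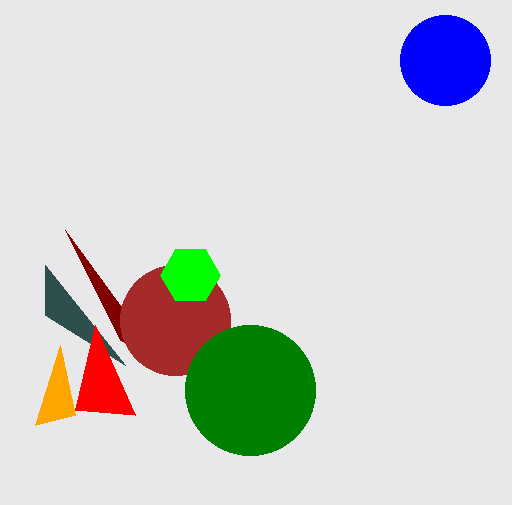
px2_1 = 65, py2_1 = 230, center_y_2 = 60, radius_2 = 45, px0_3 = 125, py0_3 = 365, px0_4 = 75, py0_4 = 410, center_x_5 = 175, center_y_5 = 320, radius_5 = 55, px1_6 = 75, py1_6 = 415, center_x_7 = 190, center_y_7 = 275, radius_7 = 30, center_x_8 = 250, center_y_8 = 390, radius_8 = 65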